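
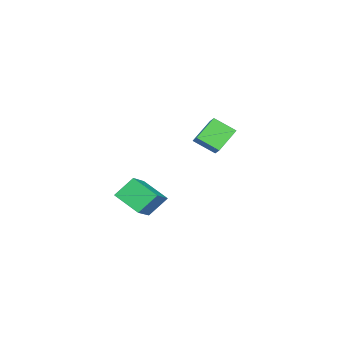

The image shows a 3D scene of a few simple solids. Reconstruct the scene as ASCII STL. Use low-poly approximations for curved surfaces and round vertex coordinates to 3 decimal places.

solid 
facet normal -0.777 0.193 0.599
outer loop
vertex -4.831 0.503 4.61
vertex -4.291 1.049 5.135
vertex -5.271 1.935 3.576
endloop
endfacet
facet normal -0.581 -0.586 -0.565
outer loop
vertex -3.569 1.511 2.265
vertex -4.831 0.503 4.61
vertex -5.271 1.935 3.576
endloop
endfacet
facet normal -0.777 0.194 0.599
outer loop
vertex -5.271 1.935 3.576
vertex -4.291 1.049 5.135
vertex -4.731 2.48 4.101
endloop
endfacet
facet normal -0.242 0.787 -0.568
outer loop
vertex -4.731 2.48 4.101
vertex -3.569 1.511 2.265
vertex -5.271 1.935 3.576
endloop
endfacet
facet normal 0.242 -0.786 0.569
outer loop
vertex -4.831 0.503 4.61
vertex -2.589 0.625 3.824
vertex -4.291 1.049 5.135
endloop
endfacet
facet normal -0.581 -0.587 -0.565
outer loop
vertex -3.129 0.08 3.299
vertex -4.831 0.503 4.61
vertex -3.569 1.511 2.265
endloop
endfacet
facet normal 0.242 -0.787 0.568
outer loop
vertex -3.129 0.08 3.299
vertex -2.589 0.625 3.824
vertex -4.831 0.503 4.61
endloop
endfacet
facet normal 0.581 0.586 0.564
outer loop
vertex -4.291 1.049 5.135
vertex -2.589 0.625 3.824
vertex -4.731 2.48 4.101
endloop
endfacet
facet normal -0.242 0.786 -0.568
outer loop
vertex -3.029 2.057 2.79
vertex -3.569 1.511 2.265
vertex -4.731 2.48 4.101
endloop
endfacet
facet normal 0.581 0.586 0.565
outer loop
vertex -4.731 2.48 4.101
vertex -2.589 0.625 3.824
vertex -3.029 2.057 2.79
endloop
endfacet
facet normal 0.777 -0.193 -0.598
outer loop
vertex -3.029 2.057 2.79
vertex -3.129 0.08 3.299
vertex -3.569 1.511 2.265
endloop
endfacet
facet normal 0.777 -0.193 -0.599
outer loop
vertex -2.589 0.625 3.824
vertex -3.129 0.08 3.299
vertex -3.029 2.057 2.79
endloop
endfacet
facet normal -0.880 -0.119 -0.459
outer loop
vertex 3.284 -1.484 0.118
vertex 2.459 -0.577 1.463
vertex 3.586 0.363 -0.941
endloop
endfacet
facet normal 0.453 -0.498 -0.739
outer loop
vertex 5.461 0.617 0.037
vertex 3.284 -1.484 0.118
vertex 3.586 0.363 -0.941
endloop
endfacet
facet normal -0.880 -0.120 -0.459
outer loop
vertex 3.586 0.363 -0.941
vertex 2.459 -0.577 1.463
vertex 2.761 1.269 0.404
endloop
endfacet
facet normal 0.140 0.859 -0.492
outer loop
vertex 2.761 1.269 0.404
vertex 5.461 0.617 0.037
vertex 3.586 0.363 -0.941
endloop
endfacet
facet normal -0.141 -0.859 0.493
outer loop
vertex 3.284 -1.484 0.118
vertex 4.334 -0.323 2.441
vertex 2.459 -0.577 1.463
endloop
endfacet
facet normal 0.453 -0.498 -0.739
outer loop
vertex 5.159 -1.229 1.096
vertex 3.284 -1.484 0.118
vertex 5.461 0.617 0.037
endloop
endfacet
facet normal -0.140 -0.859 0.493
outer loop
vertex 5.159 -1.229 1.096
vertex 4.334 -0.323 2.441
vertex 3.284 -1.484 0.118
endloop
endfacet
facet normal -0.453 0.498 0.739
outer loop
vertex 2.459 -0.577 1.463
vertex 4.334 -0.323 2.441
vertex 2.761 1.269 0.404
endloop
endfacet
facet normal 0.140 0.859 -0.493
outer loop
vertex 4.636 1.524 1.382
vertex 5.461 0.617 0.037
vertex 2.761 1.269 0.404
endloop
endfacet
facet normal -0.453 0.498 0.739
outer loop
vertex 2.761 1.269 0.404
vertex 4.334 -0.323 2.441
vertex 4.636 1.524 1.382
endloop
endfacet
facet normal 0.880 0.119 0.459
outer loop
vertex 4.636 1.524 1.382
vertex 5.159 -1.229 1.096
vertex 5.461 0.617 0.037
endloop
endfacet
facet normal 0.880 0.119 0.459
outer loop
vertex 4.334 -0.323 2.441
vertex 5.159 -1.229 1.096
vertex 4.636 1.524 1.382
endloop
endfacet

endsolid


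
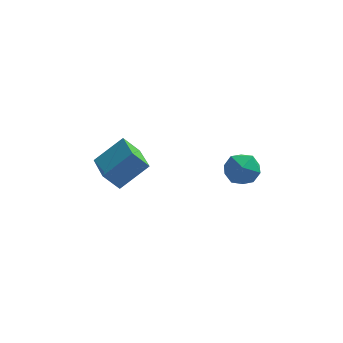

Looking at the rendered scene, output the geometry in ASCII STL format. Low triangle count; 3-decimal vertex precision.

solid 
facet normal -0.717 -0.329 -0.614
outer loop
vertex -4.582 -3.58 -1.561
vertex -5.144 -1.713 -1.905
vertex -3.793 -3.518 -2.515
endloop
endfacet
facet normal 0.284 -0.943 0.173
outer loop
vertex -2.416 -2.887 -1.335
vertex -4.582 -3.58 -1.561
vertex -3.793 -3.518 -2.515
endloop
endfacet
facet normal -0.717 -0.329 -0.615
outer loop
vertex -3.793 -3.518 -2.515
vertex -5.144 -1.713 -1.905
vertex -4.354 -1.651 -2.859
endloop
endfacet
facet normal 0.637 0.050 -0.770
outer loop
vertex -4.354 -1.651 -2.859
vertex -2.416 -2.887 -1.335
vertex -3.793 -3.518 -2.515
endloop
endfacet
facet normal -0.637 -0.050 0.770
outer loop
vertex -4.582 -3.58 -1.561
vertex -3.767 -1.082 -0.725
vertex -5.144 -1.713 -1.905
endloop
endfacet
facet normal 0.284 -0.943 0.174
outer loop
vertex -3.206 -2.949 -0.381
vertex -4.582 -3.58 -1.561
vertex -2.416 -2.887 -1.335
endloop
endfacet
facet normal -0.637 -0.050 0.769
outer loop
vertex -3.206 -2.949 -0.381
vertex -3.767 -1.082 -0.725
vertex -4.582 -3.58 -1.561
endloop
endfacet
facet normal -0.284 0.943 -0.173
outer loop
vertex -5.144 -1.713 -1.905
vertex -3.767 -1.082 -0.725
vertex -4.354 -1.651 -2.859
endloop
endfacet
facet normal 0.637 0.050 -0.769
outer loop
vertex -2.978 -1.02 -1.679
vertex -2.416 -2.887 -1.335
vertex -4.354 -1.651 -2.859
endloop
endfacet
facet normal -0.284 0.943 -0.173
outer loop
vertex -4.354 -1.651 -2.859
vertex -3.767 -1.082 -0.725
vertex -2.978 -1.02 -1.679
endloop
endfacet
facet normal 0.717 0.329 0.615
outer loop
vertex -2.978 -1.02 -1.679
vertex -3.206 -2.949 -0.381
vertex -2.416 -2.887 -1.335
endloop
endfacet
facet normal 0.717 0.329 0.614
outer loop
vertex -3.767 -1.082 -0.725
vertex -3.206 -2.949 -0.381
vertex -2.978 -1.02 -1.679
endloop
endfacet
facet normal -0.944 0.033 0.327
outer loop
vertex 1.088 -2.693 -1.337
vertex 1.127 -3.7 -1.122
vertex 1.399 -3.01 -0.407
endloop
endfacet
facet normal -0.617 0.658 0.431
outer loop
vertex 1.088 -2.693 -1.337
vertex 1.399 -3.01 -0.407
vertex 1.892 -2.238 -0.88
endloop
endfacet
facet normal -0.392 0.897 -0.203
outer loop
vertex 1.088 -2.693 -1.337
vertex 1.892 -2.238 -0.88
vertex 1.924 -2.452 -1.888
endloop
endfacet
facet normal -0.581 0.418 -0.698
outer loop
vertex 1.088 -2.693 -1.337
vertex 1.924 -2.452 -1.888
vertex 1.452 -3.356 -2.037
endloop
endfacet
facet normal -0.922 -0.115 -0.371
outer loop
vertex 1.088 -2.693 -1.337
vertex 1.452 -3.356 -2.037
vertex 1.127 -3.7 -1.122
endloop
endfacet
facet normal -0.044 0.542 0.839
outer loop
vertex 1.892 -2.238 -0.88
vertex 1.399 -3.01 -0.407
vertex 2.428 -2.964 -0.383
endloop
endfacet
facet normal -0.573 -0.470 0.671
outer loop
vertex 1.399 -3.01 -0.407
vertex 1.127 -3.7 -1.122
vertex 1.956 -3.868 -0.532
endloop
endfacet
facet normal -0.537 -0.709 -0.457
outer loop
vertex 1.127 -3.7 -1.122
vertex 1.452 -3.356 -2.037
vertex 1.988 -4.082 -1.54
endloop
endfacet
facet normal 0.016 0.154 -0.988
outer loop
vertex 1.452 -3.356 -2.037
vertex 1.924 -2.452 -1.888
vertex 2.481 -3.31 -2.013
endloop
endfacet
facet normal 0.321 0.928 -0.187
outer loop
vertex 1.924 -2.452 -1.888
vertex 1.892 -2.238 -0.88
vertex 2.753 -2.62 -1.298
endloop
endfacet
facet normal 0.581 -0.418 0.698
outer loop
vertex 2.792 -3.627 -1.083
vertex 2.428 -2.964 -0.383
vertex 1.956 -3.868 -0.532
endloop
endfacet
facet normal 0.392 -0.897 0.203
outer loop
vertex 2.792 -3.627 -1.083
vertex 1.956 -3.868 -0.532
vertex 1.988 -4.082 -1.54
endloop
endfacet
facet normal 0.617 -0.658 -0.431
outer loop
vertex 2.792 -3.627 -1.083
vertex 1.988 -4.082 -1.54
vertex 2.481 -3.31 -2.013
endloop
endfacet
facet normal 0.944 -0.033 -0.327
outer loop
vertex 2.792 -3.627 -1.083
vertex 2.481 -3.31 -2.013
vertex 2.753 -2.62 -1.298
endloop
endfacet
facet normal 0.922 0.115 0.371
outer loop
vertex 2.792 -3.627 -1.083
vertex 2.753 -2.62 -1.298
vertex 2.428 -2.964 -0.383
endloop
endfacet
facet normal -0.016 -0.154 0.988
outer loop
vertex 1.956 -3.868 -0.532
vertex 2.428 -2.964 -0.383
vertex 1.399 -3.01 -0.407
endloop
endfacet
facet normal -0.321 -0.928 0.187
outer loop
vertex 1.988 -4.082 -1.54
vertex 1.956 -3.868 -0.532
vertex 1.127 -3.7 -1.122
endloop
endfacet
facet normal 0.044 -0.542 -0.839
outer loop
vertex 2.481 -3.31 -2.013
vertex 1.988 -4.082 -1.54
vertex 1.452 -3.356 -2.037
endloop
endfacet
facet normal 0.573 0.470 -0.671
outer loop
vertex 2.753 -2.62 -1.298
vertex 2.481 -3.31 -2.013
vertex 1.924 -2.452 -1.888
endloop
endfacet
facet normal 0.537 0.709 0.457
outer loop
vertex 2.428 -2.964 -0.383
vertex 2.753 -2.62 -1.298
vertex 1.892 -2.238 -0.88
endloop
endfacet

endsolid


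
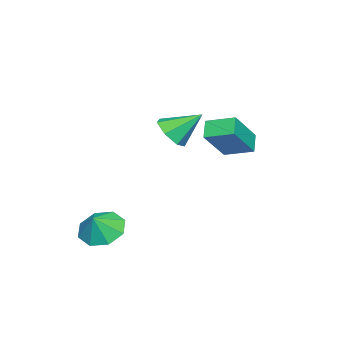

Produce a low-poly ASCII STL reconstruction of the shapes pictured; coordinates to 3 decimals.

solid 
facet normal 0.234 -0.739 -0.632
outer loop
vertex -2.625 -1.823 0.567
vertex -3.053 -1.34 -0.156
vertex -2.13 -1.297 0.136
endloop
endfacet
facet normal 0.589 0.103 0.802
outer loop
vertex -2.625 -1.823 0.567
vertex -2.13 -1.297 0.136
vertex -3.467 -0.04 0.956
endloop
endfacet
facet normal 0.235 -0.738 -0.633
outer loop
vertex -2.13 -1.297 0.136
vertex -3.053 -1.34 -0.156
vertex -2.33 -0.802 -0.515
endloop
endfacet
facet normal 0.740 0.625 0.248
outer loop
vertex -2.13 -1.297 0.136
vertex -2.33 -0.802 -0.515
vertex -3.467 -0.04 0.956
endloop
endfacet
facet normal 0.235 -0.738 -0.632
outer loop
vertex -2.33 -0.802 -0.515
vertex -3.053 -1.34 -0.156
vertex -3.075 -0.713 -0.896
endloop
endfacet
facet normal 0.255 0.925 -0.282
outer loop
vertex -2.33 -0.802 -0.515
vertex -3.075 -0.713 -0.896
vertex -3.467 -0.04 0.956
endloop
endfacet
facet normal 0.235 -0.738 -0.632
outer loop
vertex -3.075 -0.713 -0.896
vertex -3.053 -1.34 -0.156
vertex -3.804 -1.095 -0.721
endloop
endfacet
facet normal -0.499 0.775 -0.387
outer loop
vertex -3.075 -0.713 -0.896
vertex -3.804 -1.095 -0.721
vertex -3.467 -0.04 0.956
endloop
endfacet
facet normal 0.235 -0.738 -0.632
outer loop
vertex -3.804 -1.095 -0.721
vertex -3.053 -1.34 -0.156
vertex -3.968 -1.662 -0.12
endloop
endfacet
facet normal -0.957 0.288 0.011
outer loop
vertex -3.804 -1.095 -0.721
vertex -3.968 -1.662 -0.12
vertex -3.467 -0.04 0.956
endloop
endfacet
facet normal 0.235 -0.738 -0.633
outer loop
vertex -3.968 -1.662 -0.12
vertex -3.053 -1.34 -0.156
vertex -3.443 -1.986 0.453
endloop
endfacet
facet normal -0.772 -0.168 0.613
outer loop
vertex -3.968 -1.662 -0.12
vertex -3.443 -1.986 0.453
vertex -3.467 -0.04 0.956
endloop
endfacet
facet normal 0.235 -0.738 -0.632
outer loop
vertex -3.443 -1.986 0.453
vertex -3.053 -1.34 -0.156
vertex -2.625 -1.823 0.567
endloop
endfacet
facet normal -0.085 -0.250 0.964
outer loop
vertex -3.443 -1.986 0.453
vertex -2.625 -1.823 0.567
vertex -3.467 -0.04 0.956
endloop
endfacet
facet normal -0.587 0.109 -0.802
outer loop
vertex 2.836 -2.825 -4.583
vertex 1.992 -2.628 -3.939
vertex 2.75 -2.021 -4.411
endloop
endfacet
facet normal 0.990 0.081 0.117
outer loop
vertex 2.836 -2.825 -4.583
vertex 2.75 -2.021 -4.411
vertex 2.648 -2.752 -3.041
endloop
endfacet
facet normal -0.587 0.109 -0.802
outer loop
vertex 2.75 -2.021 -4.411
vertex 1.992 -2.628 -3.939
vertex 2.22 -1.573 -3.962
endloop
endfacet
facet normal 0.760 0.549 0.349
outer loop
vertex 2.75 -2.021 -4.411
vertex 2.22 -1.573 -3.962
vertex 2.648 -2.752 -3.041
endloop
endfacet
facet normal -0.586 0.109 -0.803
outer loop
vertex 2.22 -1.573 -3.962
vertex 1.992 -2.628 -3.939
vertex 1.556 -1.743 -3.5
endloop
endfacet
facet normal 0.313 0.653 0.690
outer loop
vertex 2.22 -1.573 -3.962
vertex 1.556 -1.743 -3.5
vertex 2.648 -2.752 -3.041
endloop
endfacet
facet normal -0.586 0.109 -0.803
outer loop
vertex 1.556 -1.743 -3.5
vertex 1.992 -2.628 -3.939
vertex 1.147 -2.432 -3.295
endloop
endfacet
facet normal -0.088 0.332 0.939
outer loop
vertex 1.556 -1.743 -3.5
vertex 1.147 -2.432 -3.295
vertex 2.648 -2.752 -3.041
endloop
endfacet
facet normal -0.586 0.110 -0.803
outer loop
vertex 1.147 -2.432 -3.295
vertex 1.992 -2.628 -3.939
vertex 1.233 -3.235 -3.468
endloop
endfacet
facet normal -0.209 -0.227 0.951
outer loop
vertex 1.147 -2.432 -3.295
vertex 1.233 -3.235 -3.468
vertex 2.648 -2.752 -3.041
endloop
endfacet
facet normal -0.586 0.110 -0.803
outer loop
vertex 1.233 -3.235 -3.468
vertex 1.992 -2.628 -3.939
vertex 1.763 -3.684 -3.917
endloop
endfacet
facet normal 0.020 -0.695 0.719
outer loop
vertex 1.233 -3.235 -3.468
vertex 1.763 -3.684 -3.917
vertex 2.648 -2.752 -3.041
endloop
endfacet
facet normal -0.587 0.110 -0.802
outer loop
vertex 1.763 -3.684 -3.917
vertex 1.992 -2.628 -3.939
vertex 2.427 -3.514 -4.379
endloop
endfacet
facet normal 0.468 -0.799 0.378
outer loop
vertex 1.763 -3.684 -3.917
vertex 2.427 -3.514 -4.379
vertex 2.648 -2.752 -3.041
endloop
endfacet
facet normal -0.586 0.111 -0.802
outer loop
vertex 2.427 -3.514 -4.379
vertex 1.992 -2.628 -3.939
vertex 2.836 -2.825 -4.583
endloop
endfacet
facet normal 0.869 -0.478 0.129
outer loop
vertex 2.427 -3.514 -4.379
vertex 2.836 -2.825 -4.583
vertex 2.648 -2.752 -3.041
endloop
endfacet
facet normal -0.750 -0.170 0.639
outer loop
vertex 0.156 1.275 2.088
vertex 0.184 2.581 2.468
vertex -1.199 1.732 0.618
endloop
endfacet
facet normal -0.020 -0.960 -0.280
outer loop
vertex -0.464 1.899 -0.008
vertex 0.156 1.275 2.088
vertex -1.199 1.732 0.618
endloop
endfacet
facet normal -0.750 -0.170 0.639
outer loop
vertex -1.199 1.732 0.618
vertex 0.184 2.581 2.468
vertex -1.171 3.038 0.999
endloop
endfacet
facet normal -0.661 0.223 -0.716
outer loop
vertex -1.171 3.038 0.999
vertex -0.464 1.899 -0.008
vertex -1.199 1.732 0.618
endloop
endfacet
facet normal 0.661 -0.223 0.717
outer loop
vertex 0.156 1.275 2.088
vertex 0.919 2.748 1.842
vertex 0.184 2.581 2.468
endloop
endfacet
facet normal -0.021 -0.960 -0.280
outer loop
vertex 0.891 1.442 1.461
vertex 0.156 1.275 2.088
vertex -0.464 1.899 -0.008
endloop
endfacet
facet normal 0.661 -0.223 0.716
outer loop
vertex 0.891 1.442 1.461
vertex 0.919 2.748 1.842
vertex 0.156 1.275 2.088
endloop
endfacet
facet normal 0.020 0.960 0.280
outer loop
vertex 0.184 2.581 2.468
vertex 0.919 2.748 1.842
vertex -1.171 3.038 0.999
endloop
endfacet
facet normal -0.661 0.223 -0.716
outer loop
vertex -0.436 3.205 0.372
vertex -0.464 1.899 -0.008
vertex -1.171 3.038 0.999
endloop
endfacet
facet normal 0.020 0.960 0.280
outer loop
vertex -1.171 3.038 0.999
vertex 0.919 2.748 1.842
vertex -0.436 3.205 0.372
endloop
endfacet
facet normal 0.750 0.170 -0.639
outer loop
vertex -0.436 3.205 0.372
vertex 0.891 1.442 1.461
vertex -0.464 1.899 -0.008
endloop
endfacet
facet normal 0.750 0.170 -0.639
outer loop
vertex 0.919 2.748 1.842
vertex 0.891 1.442 1.461
vertex -0.436 3.205 0.372
endloop
endfacet

endsolid


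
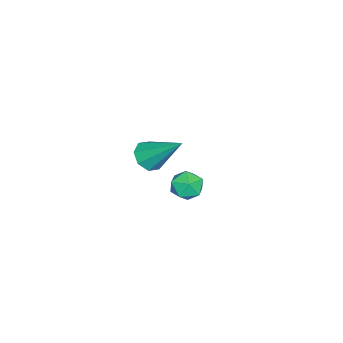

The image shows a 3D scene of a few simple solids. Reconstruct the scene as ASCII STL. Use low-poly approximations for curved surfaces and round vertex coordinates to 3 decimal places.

solid 
facet normal -0.652 0.306 0.694
outer loop
vertex -0.198 -2.442 -2.57
vertex -0.733 -3.029 -2.814
vertex -0.177 -3.194 -2.219
endloop
endfacet
facet normal 0.020 0.423 0.906
outer loop
vertex -0.198 -2.442 -2.57
vertex -0.177 -3.194 -2.219
vertex 0.531 -2.808 -2.415
endloop
endfacet
facet normal 0.333 0.843 0.423
outer loop
vertex -0.198 -2.442 -2.57
vertex 0.531 -2.808 -2.415
vertex 0.414 -2.403 -3.13
endloop
endfacet
facet normal -0.144 0.986 -0.088
outer loop
vertex -0.198 -2.442 -2.57
vertex 0.414 -2.403 -3.13
vertex -0.367 -2.539 -3.377
endloop
endfacet
facet normal -0.753 0.653 0.079
outer loop
vertex -0.198 -2.442 -2.57
vertex -0.367 -2.539 -3.377
vertex -0.733 -3.029 -2.814
endloop
endfacet
facet normal 0.363 -0.203 0.910
outer loop
vertex 0.531 -2.808 -2.415
vertex -0.177 -3.194 -2.219
vertex 0.447 -3.621 -2.563
endloop
endfacet
facet normal -0.724 -0.393 0.567
outer loop
vertex -0.177 -3.194 -2.219
vertex -0.733 -3.029 -2.814
vertex -0.334 -3.757 -2.81
endloop
endfacet
facet normal -0.887 0.170 -0.429
outer loop
vertex -0.733 -3.029 -2.814
vertex -0.367 -2.539 -3.377
vertex -0.451 -3.352 -3.525
endloop
endfacet
facet normal 0.098 0.707 -0.700
outer loop
vertex -0.367 -2.539 -3.377
vertex 0.414 -2.403 -3.13
vertex 0.257 -2.966 -3.721
endloop
endfacet
facet normal 0.869 0.477 0.128
outer loop
vertex 0.414 -2.403 -3.13
vertex 0.531 -2.808 -2.415
vertex 0.813 -3.131 -3.126
endloop
endfacet
facet normal 0.144 -0.986 0.088
outer loop
vertex 0.278 -3.718 -3.37
vertex 0.447 -3.621 -2.563
vertex -0.334 -3.757 -2.81
endloop
endfacet
facet normal -0.333 -0.843 -0.423
outer loop
vertex 0.278 -3.718 -3.37
vertex -0.334 -3.757 -2.81
vertex -0.451 -3.352 -3.525
endloop
endfacet
facet normal -0.020 -0.423 -0.906
outer loop
vertex 0.278 -3.718 -3.37
vertex -0.451 -3.352 -3.525
vertex 0.257 -2.966 -3.721
endloop
endfacet
facet normal 0.652 -0.306 -0.694
outer loop
vertex 0.278 -3.718 -3.37
vertex 0.257 -2.966 -3.721
vertex 0.813 -3.131 -3.126
endloop
endfacet
facet normal 0.753 -0.653 -0.079
outer loop
vertex 0.278 -3.718 -3.37
vertex 0.813 -3.131 -3.126
vertex 0.447 -3.621 -2.563
endloop
endfacet
facet normal -0.098 -0.707 0.700
outer loop
vertex -0.334 -3.757 -2.81
vertex 0.447 -3.621 -2.563
vertex -0.177 -3.194 -2.219
endloop
endfacet
facet normal -0.869 -0.477 -0.128
outer loop
vertex -0.451 -3.352 -3.525
vertex -0.334 -3.757 -2.81
vertex -0.733 -3.029 -2.814
endloop
endfacet
facet normal -0.363 0.203 -0.910
outer loop
vertex 0.257 -2.966 -3.721
vertex -0.451 -3.352 -3.525
vertex -0.367 -2.539 -3.377
endloop
endfacet
facet normal 0.724 0.393 -0.567
outer loop
vertex 0.813 -3.131 -3.126
vertex 0.257 -2.966 -3.721
vertex 0.414 -2.403 -3.13
endloop
endfacet
facet normal 0.887 -0.170 0.429
outer loop
vertex 0.447 -3.621 -2.563
vertex 0.813 -3.131 -3.126
vertex 0.531 -2.808 -2.415
endloop
endfacet
facet normal -0.153 -0.714 -0.683
outer loop
vertex 4.259 -3.245 1.288
vertex 3.63 -3.45 1.643
vertex 3.797 -2.963 1.097
endloop
endfacet
facet normal 0.592 0.698 -0.403
outer loop
vertex 4.259 -3.245 1.288
vertex 3.797 -2.963 1.097
vertex 3.95 -1.95 3.077
endloop
endfacet
facet normal -0.151 -0.714 -0.683
outer loop
vertex 3.797 -2.963 1.097
vertex 3.63 -3.45 1.643
vertex 3.237 -2.967 1.225
endloop
endfacet
facet normal -0.108 0.888 -0.446
outer loop
vertex 3.797 -2.963 1.097
vertex 3.237 -2.967 1.225
vertex 3.95 -1.95 3.077
endloop
endfacet
facet normal -0.152 -0.715 -0.683
outer loop
vertex 3.237 -2.967 1.225
vertex 3.63 -3.45 1.643
vertex 2.908 -3.253 1.598
endloop
endfacet
facet normal -0.717 0.690 -0.103
outer loop
vertex 3.237 -2.967 1.225
vertex 2.908 -3.253 1.598
vertex 3.95 -1.95 3.077
endloop
endfacet
facet normal -0.152 -0.714 -0.683
outer loop
vertex 2.908 -3.253 1.598
vertex 3.63 -3.45 1.643
vertex 3.002 -3.655 1.997
endloop
endfacet
facet normal -0.878 0.218 0.426
outer loop
vertex 2.908 -3.253 1.598
vertex 3.002 -3.655 1.997
vertex 3.95 -1.95 3.077
endloop
endfacet
facet normal -0.152 -0.714 -0.683
outer loop
vertex 3.002 -3.655 1.997
vertex 3.63 -3.45 1.643
vertex 3.463 -3.937 2.189
endloop
endfacet
facet normal -0.498 -0.249 0.831
outer loop
vertex 3.002 -3.655 1.997
vertex 3.463 -3.937 2.189
vertex 3.95 -1.95 3.077
endloop
endfacet
facet normal -0.152 -0.714 -0.683
outer loop
vertex 3.463 -3.937 2.189
vertex 3.63 -3.45 1.643
vertex 4.023 -3.933 2.06
endloop
endfacet
facet normal 0.204 -0.441 0.874
outer loop
vertex 3.463 -3.937 2.189
vertex 4.023 -3.933 2.06
vertex 3.95 -1.95 3.077
endloop
endfacet
facet normal -0.152 -0.714 -0.683
outer loop
vertex 4.023 -3.933 2.06
vertex 3.63 -3.45 1.643
vertex 4.352 -3.647 1.688
endloop
endfacet
facet normal 0.812 -0.243 0.531
outer loop
vertex 4.023 -3.933 2.06
vertex 4.352 -3.647 1.688
vertex 3.95 -1.95 3.077
endloop
endfacet
facet normal -0.152 -0.715 -0.683
outer loop
vertex 4.352 -3.647 1.688
vertex 3.63 -3.45 1.643
vertex 4.259 -3.245 1.288
endloop
endfacet
facet normal 0.974 0.228 0.003
outer loop
vertex 4.352 -3.647 1.688
vertex 4.259 -3.245 1.288
vertex 3.95 -1.95 3.077
endloop
endfacet

endsolid


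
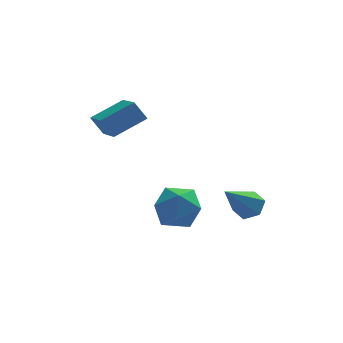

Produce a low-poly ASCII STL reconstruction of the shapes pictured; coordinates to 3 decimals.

solid 
facet normal -0.504 0.268 0.821
outer loop
vertex -0.839 0.707 3.705
vertex -1.115 2.514 2.946
vertex -2.22 0.208 3.019
endloop
endfacet
facet normal 0.140 -0.913 0.383
outer loop
vertex -1.725 -0.054 2.214
vertex -0.839 0.707 3.705
vertex -2.22 0.208 3.019
endloop
endfacet
facet normal -0.505 0.268 0.821
outer loop
vertex -2.22 0.208 3.019
vertex -1.115 2.514 2.946
vertex -2.495 2.016 2.26
endloop
endfacet
facet normal -0.852 -0.307 -0.424
outer loop
vertex -2.495 2.016 2.26
vertex -1.725 -0.054 2.214
vertex -2.22 0.208 3.019
endloop
endfacet
facet normal 0.852 0.308 0.424
outer loop
vertex -0.839 0.707 3.705
vertex -0.62 2.252 2.141
vertex -1.115 2.514 2.946
endloop
endfacet
facet normal 0.139 -0.913 0.384
outer loop
vertex -0.345 0.444 2.9
vertex -0.839 0.707 3.705
vertex -1.725 -0.054 2.214
endloop
endfacet
facet normal 0.853 0.307 0.423
outer loop
vertex -0.345 0.444 2.9
vertex -0.62 2.252 2.141
vertex -0.839 0.707 3.705
endloop
endfacet
facet normal -0.139 0.913 -0.383
outer loop
vertex -1.115 2.514 2.946
vertex -0.62 2.252 2.141
vertex -2.495 2.016 2.26
endloop
endfacet
facet normal -0.852 -0.308 -0.423
outer loop
vertex -2.001 1.753 1.455
vertex -1.725 -0.054 2.214
vertex -2.495 2.016 2.26
endloop
endfacet
facet normal -0.139 0.913 -0.384
outer loop
vertex -2.495 2.016 2.26
vertex -0.62 2.252 2.141
vertex -2.001 1.753 1.455
endloop
endfacet
facet normal 0.505 -0.268 -0.821
outer loop
vertex -2.001 1.753 1.455
vertex -0.345 0.444 2.9
vertex -1.725 -0.054 2.214
endloop
endfacet
facet normal 0.505 -0.268 -0.821
outer loop
vertex -0.62 2.252 2.141
vertex -0.345 0.444 2.9
vertex -2.001 1.753 1.455
endloop
endfacet
facet normal -0.425 0.876 0.226
outer loop
vertex -0.21 -0.704 -1.468
vertex 0.222 -0.765 -0.42
vertex 0.814 -0.264 -1.249
endloop
endfacet
facet normal -0.263 0.844 -0.468
outer loop
vertex -0.21 -0.704 -1.468
vertex 0.814 -0.264 -1.249
vertex 0.641 -0.849 -2.207
endloop
endfacet
facet normal -0.601 0.283 -0.748
outer loop
vertex -0.21 -0.704 -1.468
vertex 0.641 -0.849 -2.207
vertex -0.059 -1.711 -1.97
endloop
endfacet
facet normal -0.973 -0.033 -0.227
outer loop
vertex -0.21 -0.704 -1.468
vertex -0.059 -1.711 -1.97
vertex -0.318 -1.66 -0.865
endloop
endfacet
facet normal -0.864 0.335 0.376
outer loop
vertex -0.21 -0.704 -1.468
vertex -0.318 -1.66 -0.865
vertex 0.222 -0.765 -0.42
endloop
endfacet
facet normal 0.440 0.729 -0.525
outer loop
vertex 0.641 -0.849 -2.207
vertex 0.814 -0.264 -1.249
vertex 1.598 -1.0 -1.615
endloop
endfacet
facet normal 0.177 0.781 0.599
outer loop
vertex 0.814 -0.264 -1.249
vertex 0.222 -0.765 -0.42
vertex 1.339 -0.949 -0.51
endloop
endfacet
facet normal -0.535 -0.095 0.840
outer loop
vertex 0.222 -0.765 -0.42
vertex -0.318 -1.66 -0.865
vertex 0.639 -1.811 -0.273
endloop
endfacet
facet normal -0.711 -0.690 -0.135
outer loop
vertex -0.318 -1.66 -0.865
vertex -0.059 -1.711 -1.97
vertex 0.466 -2.396 -1.231
endloop
endfacet
facet normal -0.109 -0.181 -0.978
outer loop
vertex -0.059 -1.711 -1.97
vertex 0.641 -0.849 -2.207
vertex 1.058 -1.895 -2.06
endloop
endfacet
facet normal 0.973 0.033 0.227
outer loop
vertex 1.49 -1.956 -1.012
vertex 1.598 -1.0 -1.615
vertex 1.339 -0.949 -0.51
endloop
endfacet
facet normal 0.601 -0.283 0.748
outer loop
vertex 1.49 -1.956 -1.012
vertex 1.339 -0.949 -0.51
vertex 0.639 -1.811 -0.273
endloop
endfacet
facet normal 0.263 -0.844 0.468
outer loop
vertex 1.49 -1.956 -1.012
vertex 0.639 -1.811 -0.273
vertex 0.466 -2.396 -1.231
endloop
endfacet
facet normal 0.425 -0.876 -0.226
outer loop
vertex 1.49 -1.956 -1.012
vertex 0.466 -2.396 -1.231
vertex 1.058 -1.895 -2.06
endloop
endfacet
facet normal 0.864 -0.335 -0.376
outer loop
vertex 1.49 -1.956 -1.012
vertex 1.058 -1.895 -2.06
vertex 1.598 -1.0 -1.615
endloop
endfacet
facet normal 0.711 0.690 0.135
outer loop
vertex 1.339 -0.949 -0.51
vertex 1.598 -1.0 -1.615
vertex 0.814 -0.264 -1.249
endloop
endfacet
facet normal 0.109 0.181 0.978
outer loop
vertex 0.639 -1.811 -0.273
vertex 1.339 -0.949 -0.51
vertex 0.222 -0.765 -0.42
endloop
endfacet
facet normal -0.440 -0.729 0.525
outer loop
vertex 0.466 -2.396 -1.231
vertex 0.639 -1.811 -0.273
vertex -0.318 -1.66 -0.865
endloop
endfacet
facet normal -0.177 -0.781 -0.599
outer loop
vertex 1.058 -1.895 -2.06
vertex 0.466 -2.396 -1.231
vertex -0.059 -1.711 -1.97
endloop
endfacet
facet normal 0.535 0.095 -0.840
outer loop
vertex 1.598 -1.0 -1.615
vertex 1.058 -1.895 -2.06
vertex 0.641 -0.849 -2.207
endloop
endfacet
facet normal 0.533 0.483 -0.694
outer loop
vertex 3.785 -3.269 0.046
vertex 3.185 -3.078 -0.282
vertex 3.462 -2.661 0.221
endloop
endfacet
facet normal 0.533 0.040 0.845
outer loop
vertex 3.785 -3.269 0.046
vertex 3.462 -2.661 0.221
vertex 2.075 -4.082 1.162
endloop
endfacet
facet normal 0.534 0.483 -0.694
outer loop
vertex 3.462 -2.661 0.221
vertex 3.185 -3.078 -0.282
vertex 2.863 -2.47 -0.107
endloop
endfacet
facet normal -0.186 0.662 0.726
outer loop
vertex 3.462 -2.661 0.221
vertex 2.863 -2.47 -0.107
vertex 2.075 -4.082 1.162
endloop
endfacet
facet normal 0.534 0.483 -0.694
outer loop
vertex 2.863 -2.47 -0.107
vertex 3.185 -3.078 -0.282
vertex 2.585 -2.887 -0.611
endloop
endfacet
facet normal -0.870 0.486 0.078
outer loop
vertex 2.863 -2.47 -0.107
vertex 2.585 -2.887 -0.611
vertex 2.075 -4.082 1.162
endloop
endfacet
facet normal 0.534 0.482 -0.694
outer loop
vertex 2.585 -2.887 -0.611
vertex 3.185 -3.078 -0.282
vertex 2.908 -3.495 -0.785
endloop
endfacet
facet normal -0.835 -0.314 -0.452
outer loop
vertex 2.585 -2.887 -0.611
vertex 2.908 -3.495 -0.785
vertex 2.075 -4.082 1.162
endloop
endfacet
facet normal 0.533 0.483 -0.694
outer loop
vertex 2.908 -3.495 -0.785
vertex 3.185 -3.078 -0.282
vertex 3.508 -3.686 -0.457
endloop
endfacet
facet normal -0.116 -0.936 -0.332
outer loop
vertex 2.908 -3.495 -0.785
vertex 3.508 -3.686 -0.457
vertex 2.075 -4.082 1.162
endloop
endfacet
facet normal 0.533 0.483 -0.694
outer loop
vertex 3.508 -3.686 -0.457
vertex 3.185 -3.078 -0.282
vertex 3.785 -3.269 0.046
endloop
endfacet
facet normal 0.568 -0.760 0.317
outer loop
vertex 3.508 -3.686 -0.457
vertex 3.785 -3.269 0.046
vertex 2.075 -4.082 1.162
endloop
endfacet

endsolid


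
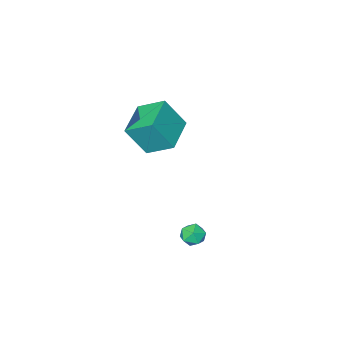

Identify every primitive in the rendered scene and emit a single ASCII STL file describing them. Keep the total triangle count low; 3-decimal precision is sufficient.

solid 
facet normal -0.434 0.318 -0.843
outer loop
vertex -4.617 -1.987 3.133
vertex -2.967 -0.804 2.729
vertex -3.904 -3.273 2.28
endloop
endfacet
facet normal -0.797 -0.571 0.195
outer loop
vertex -3.053 -3.896 3.931
vertex -4.617 -1.987 3.133
vertex -3.904 -3.273 2.28
endloop
endfacet
facet normal -0.434 0.318 -0.843
outer loop
vertex -3.904 -3.273 2.28
vertex -2.967 -0.804 2.729
vertex -2.254 -2.09 1.876
endloop
endfacet
facet normal 0.420 -0.756 -0.502
outer loop
vertex -2.254 -2.09 1.876
vertex -3.053 -3.896 3.931
vertex -3.904 -3.273 2.28
endloop
endfacet
facet normal -0.420 0.756 0.502
outer loop
vertex -4.617 -1.987 3.133
vertex -2.116 -1.427 4.38
vertex -2.967 -0.804 2.729
endloop
endfacet
facet normal -0.797 -0.571 0.195
outer loop
vertex -3.766 -2.61 4.784
vertex -4.617 -1.987 3.133
vertex -3.053 -3.896 3.931
endloop
endfacet
facet normal -0.420 0.756 0.502
outer loop
vertex -3.766 -2.61 4.784
vertex -2.116 -1.427 4.38
vertex -4.617 -1.987 3.133
endloop
endfacet
facet normal 0.797 0.571 -0.195
outer loop
vertex -2.967 -0.804 2.729
vertex -2.116 -1.427 4.38
vertex -2.254 -2.09 1.876
endloop
endfacet
facet normal 0.420 -0.756 -0.502
outer loop
vertex -1.403 -2.713 3.527
vertex -3.053 -3.896 3.931
vertex -2.254 -2.09 1.876
endloop
endfacet
facet normal 0.797 0.571 -0.195
outer loop
vertex -2.254 -2.09 1.876
vertex -2.116 -1.427 4.38
vertex -1.403 -2.713 3.527
endloop
endfacet
facet normal 0.434 -0.318 0.843
outer loop
vertex -1.403 -2.713 3.527
vertex -3.766 -2.61 4.784
vertex -3.053 -3.896 3.931
endloop
endfacet
facet normal 0.434 -0.318 0.843
outer loop
vertex -2.116 -1.427 4.38
vertex -3.766 -2.61 4.784
vertex -1.403 -2.713 3.527
endloop
endfacet
facet normal -0.902 0.421 -0.096
outer loop
vertex -1.224 3.821 -0.347
vertex -1.486 3.367 0.125
vertex -1.221 3.984 0.339
endloop
endfacet
facet normal -0.385 0.898 -0.212
outer loop
vertex -1.224 3.821 -0.347
vertex -1.221 3.984 0.339
vertex -0.66 4.13 -0.061
endloop
endfacet
facet normal 0.019 0.661 -0.750
outer loop
vertex -1.224 3.821 -0.347
vertex -0.66 4.13 -0.061
vertex -0.577 3.604 -0.522
endloop
endfacet
facet normal -0.250 0.035 -0.968
outer loop
vertex -1.224 3.821 -0.347
vertex -0.577 3.604 -0.522
vertex -1.088 3.132 -0.407
endloop
endfacet
facet normal -0.819 -0.113 -0.563
outer loop
vertex -1.224 3.821 -0.347
vertex -1.088 3.132 -0.407
vertex -1.486 3.367 0.125
endloop
endfacet
facet normal 0.024 0.928 0.372
outer loop
vertex -0.66 4.13 -0.061
vertex -1.221 3.984 0.339
vertex -0.572 3.868 0.587
endloop
endfacet
facet normal -0.814 0.155 0.560
outer loop
vertex -1.221 3.984 0.339
vertex -1.486 3.367 0.125
vertex -1.083 3.396 0.702
endloop
endfacet
facet normal -0.678 -0.709 -0.194
outer loop
vertex -1.486 3.367 0.125
vertex -1.088 3.132 -0.407
vertex -1.0 2.87 0.241
endloop
endfacet
facet normal 0.241 -0.468 -0.850
outer loop
vertex -1.088 3.132 -0.407
vertex -0.577 3.604 -0.522
vertex -0.439 3.016 -0.159
endloop
endfacet
facet normal 0.675 0.544 -0.499
outer loop
vertex -0.577 3.604 -0.522
vertex -0.66 4.13 -0.061
vertex -0.174 3.633 0.055
endloop
endfacet
facet normal 0.250 -0.035 0.968
outer loop
vertex -0.436 3.179 0.527
vertex -0.572 3.868 0.587
vertex -1.083 3.396 0.702
endloop
endfacet
facet normal -0.019 -0.661 0.750
outer loop
vertex -0.436 3.179 0.527
vertex -1.083 3.396 0.702
vertex -1.0 2.87 0.241
endloop
endfacet
facet normal 0.385 -0.898 0.212
outer loop
vertex -0.436 3.179 0.527
vertex -1.0 2.87 0.241
vertex -0.439 3.016 -0.159
endloop
endfacet
facet normal 0.902 -0.421 0.096
outer loop
vertex -0.436 3.179 0.527
vertex -0.439 3.016 -0.159
vertex -0.174 3.633 0.055
endloop
endfacet
facet normal 0.819 0.113 0.563
outer loop
vertex -0.436 3.179 0.527
vertex -0.174 3.633 0.055
vertex -0.572 3.868 0.587
endloop
endfacet
facet normal -0.241 0.468 0.850
outer loop
vertex -1.083 3.396 0.702
vertex -0.572 3.868 0.587
vertex -1.221 3.984 0.339
endloop
endfacet
facet normal -0.675 -0.544 0.499
outer loop
vertex -1.0 2.87 0.241
vertex -1.083 3.396 0.702
vertex -1.486 3.367 0.125
endloop
endfacet
facet normal -0.024 -0.928 -0.372
outer loop
vertex -0.439 3.016 -0.159
vertex -1.0 2.87 0.241
vertex -1.088 3.132 -0.407
endloop
endfacet
facet normal 0.814 -0.155 -0.560
outer loop
vertex -0.174 3.633 0.055
vertex -0.439 3.016 -0.159
vertex -0.577 3.604 -0.522
endloop
endfacet
facet normal 0.678 0.709 0.194
outer loop
vertex -0.572 3.868 0.587
vertex -0.174 3.633 0.055
vertex -0.66 4.13 -0.061
endloop
endfacet

endsolid


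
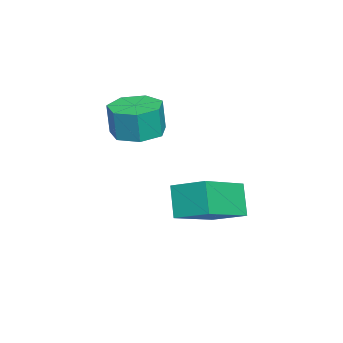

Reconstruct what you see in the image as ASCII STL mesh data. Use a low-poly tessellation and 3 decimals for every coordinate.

solid 
facet normal -0.799 0.444 -0.406
outer loop
vertex 0.838 1.744 -2.677
vertex 1.192 2.797 -2.222
vertex 1.446 1.957 -3.641
endloop
endfacet
facet normal -0.294 -0.877 -0.379
outer loop
vertex 2.948 1.123 -2.878
vertex 0.838 1.744 -2.677
vertex 1.446 1.957 -3.641
endloop
endfacet
facet normal -0.799 0.444 -0.406
outer loop
vertex 1.446 1.957 -3.641
vertex 1.192 2.797 -2.222
vertex 1.8 3.01 -3.186
endloop
endfacet
facet normal 0.524 0.183 -0.832
outer loop
vertex 1.8 3.01 -3.186
vertex 2.948 1.123 -2.878
vertex 1.446 1.957 -3.641
endloop
endfacet
facet normal -0.524 -0.183 0.832
outer loop
vertex 0.838 1.744 -2.677
vertex 2.694 1.963 -1.459
vertex 1.192 2.797 -2.222
endloop
endfacet
facet normal -0.294 -0.877 -0.379
outer loop
vertex 2.34 0.91 -1.914
vertex 0.838 1.744 -2.677
vertex 2.948 1.123 -2.878
endloop
endfacet
facet normal -0.524 -0.183 0.832
outer loop
vertex 2.34 0.91 -1.914
vertex 2.694 1.963 -1.459
vertex 0.838 1.744 -2.677
endloop
endfacet
facet normal 0.294 0.877 0.379
outer loop
vertex 1.192 2.797 -2.222
vertex 2.694 1.963 -1.459
vertex 1.8 3.01 -3.186
endloop
endfacet
facet normal 0.524 0.183 -0.832
outer loop
vertex 3.302 2.176 -2.423
vertex 2.948 1.123 -2.878
vertex 1.8 3.01 -3.186
endloop
endfacet
facet normal 0.294 0.877 0.379
outer loop
vertex 1.8 3.01 -3.186
vertex 2.694 1.963 -1.459
vertex 3.302 2.176 -2.423
endloop
endfacet
facet normal 0.799 -0.444 0.406
outer loop
vertex 3.302 2.176 -2.423
vertex 2.34 0.91 -1.914
vertex 2.948 1.123 -2.878
endloop
endfacet
facet normal 0.799 -0.444 0.406
outer loop
vertex 2.694 1.963 -1.459
vertex 2.34 0.91 -1.914
vertex 3.302 2.176 -2.423
endloop
endfacet
facet normal -0.063 0.066 -0.996
outer loop
vertex 2.685 0.129 -0.102
vertex 1.907 -0.095 -0.068
vertex 2.219 0.652 -0.038
endloop
endfacet
facet normal 0.746 0.665 -0.003
outer loop
vertex 2.685 0.129 -0.102
vertex 2.219 0.652 -0.038
vertex 2.751 0.059 0.954
endloop
endfacet
facet normal 0.747 0.665 -0.003
outer loop
vertex 2.751 0.059 0.954
vertex 2.219 0.652 -0.038
vertex 2.286 0.582 1.018
endloop
endfacet
facet normal 0.063 -0.066 0.996
outer loop
vertex 2.751 0.059 0.954
vertex 2.286 0.582 1.018
vertex 1.973 -0.165 0.988
endloop
endfacet
facet normal -0.063 0.066 -0.996
outer loop
vertex 2.219 0.652 -0.038
vertex 1.907 -0.095 -0.068
vertex 1.519 0.613 0.004
endloop
endfacet
facet normal -0.051 0.996 0.069
outer loop
vertex 2.219 0.652 -0.038
vertex 1.519 0.613 0.004
vertex 2.286 0.582 1.018
endloop
endfacet
facet normal -0.053 0.996 0.070
outer loop
vertex 2.286 0.582 1.018
vertex 1.519 0.613 0.004
vertex 1.585 0.542 1.059
endloop
endfacet
facet normal 0.062 -0.066 0.996
outer loop
vertex 2.286 0.582 1.018
vertex 1.585 0.542 1.059
vertex 1.973 -0.165 0.988
endloop
endfacet
facet normal -0.062 0.067 -0.996
outer loop
vertex 1.519 0.613 0.004
vertex 1.907 -0.095 -0.068
vertex 1.11 0.041 -0.009
endloop
endfacet
facet normal -0.811 0.578 0.090
outer loop
vertex 1.519 0.613 0.004
vertex 1.11 0.041 -0.009
vertex 1.585 0.542 1.059
endloop
endfacet
facet normal -0.812 0.577 0.090
outer loop
vertex 1.585 0.542 1.059
vertex 1.11 0.041 -0.009
vertex 1.177 -0.03 1.047
endloop
endfacet
facet normal 0.063 -0.066 0.996
outer loop
vertex 1.585 0.542 1.059
vertex 1.177 -0.03 1.047
vertex 1.973 -0.165 0.988
endloop
endfacet
facet normal -0.062 0.066 -0.996
outer loop
vertex 1.11 0.041 -0.009
vertex 1.907 -0.095 -0.068
vertex 1.302 -0.633 -0.066
endloop
endfacet
facet normal -0.960 -0.277 0.042
outer loop
vertex 1.11 0.041 -0.009
vertex 1.302 -0.633 -0.066
vertex 1.177 -0.03 1.047
endloop
endfacet
facet normal -0.960 -0.276 0.041
outer loop
vertex 1.177 -0.03 1.047
vertex 1.302 -0.633 -0.066
vertex 1.368 -0.704 0.99
endloop
endfacet
facet normal 0.063 -0.066 0.996
outer loop
vertex 1.177 -0.03 1.047
vertex 1.368 -0.704 0.99
vertex 1.973 -0.165 0.988
endloop
endfacet
facet normal -0.062 0.066 -0.996
outer loop
vertex 1.302 -0.633 -0.066
vertex 1.907 -0.095 -0.068
vertex 1.949 -0.902 -0.124
endloop
endfacet
facet normal -0.387 -0.922 -0.038
outer loop
vertex 1.302 -0.633 -0.066
vertex 1.949 -0.902 -0.124
vertex 1.368 -0.704 0.99
endloop
endfacet
facet normal -0.385 -0.922 -0.037
outer loop
vertex 1.368 -0.704 0.99
vertex 1.949 -0.902 -0.124
vertex 2.015 -0.972 0.932
endloop
endfacet
facet normal 0.062 -0.066 0.996
outer loop
vertex 1.368 -0.704 0.99
vertex 2.015 -0.972 0.932
vertex 1.973 -0.165 0.988
endloop
endfacet
facet normal -0.062 0.066 -0.996
outer loop
vertex 1.949 -0.902 -0.124
vertex 1.907 -0.095 -0.068
vertex 2.564 -0.563 -0.14
endloop
endfacet
facet normal 0.479 -0.873 -0.088
outer loop
vertex 1.949 -0.902 -0.124
vertex 2.564 -0.563 -0.14
vertex 2.015 -0.972 0.932
endloop
endfacet
facet normal 0.479 -0.873 -0.088
outer loop
vertex 2.015 -0.972 0.932
vertex 2.564 -0.563 -0.14
vertex 2.63 -0.633 0.915
endloop
endfacet
facet normal 0.064 -0.066 0.996
outer loop
vertex 2.015 -0.972 0.932
vertex 2.63 -0.633 0.915
vertex 1.973 -0.165 0.988
endloop
endfacet
facet normal -0.062 0.066 -0.996
outer loop
vertex 2.564 -0.563 -0.14
vertex 1.907 -0.095 -0.068
vertex 2.685 0.129 -0.102
endloop
endfacet
facet normal 0.983 -0.168 -0.073
outer loop
vertex 2.564 -0.563 -0.14
vertex 2.685 0.129 -0.102
vertex 2.63 -0.633 0.915
endloop
endfacet
facet normal 0.983 -0.168 -0.073
outer loop
vertex 2.63 -0.633 0.915
vertex 2.685 0.129 -0.102
vertex 2.751 0.059 0.954
endloop
endfacet
facet normal 0.063 -0.067 0.996
outer loop
vertex 2.63 -0.633 0.915
vertex 2.751 0.059 0.954
vertex 1.973 -0.165 0.988
endloop
endfacet

endsolid


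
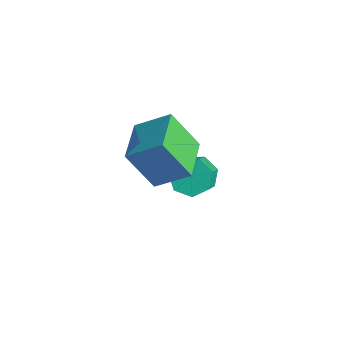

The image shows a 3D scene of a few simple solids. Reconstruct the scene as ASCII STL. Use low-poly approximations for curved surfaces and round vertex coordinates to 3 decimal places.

solid 
facet normal -0.347 -0.421 0.838
outer loop
vertex 1.161 -2.387 4.285
vertex -0.365 -1.189 4.254
vertex 0.318 -3.484 3.385
endloop
endfacet
facet normal 0.787 -0.617 0.016
outer loop
vertex 1.005 -2.651 1.726
vertex 1.161 -2.387 4.285
vertex 0.318 -3.484 3.385
endloop
endfacet
facet normal -0.347 -0.421 0.838
outer loop
vertex 0.318 -3.484 3.385
vertex -0.365 -1.189 4.254
vertex -1.208 -2.286 3.355
endloop
endfacet
facet normal -0.511 -0.665 -0.545
outer loop
vertex -1.208 -2.286 3.355
vertex 1.005 -2.651 1.726
vertex 0.318 -3.484 3.385
endloop
endfacet
facet normal 0.511 0.665 0.545
outer loop
vertex 1.161 -2.387 4.285
vertex 0.322 -0.356 2.595
vertex -0.365 -1.189 4.254
endloop
endfacet
facet normal 0.787 -0.617 0.016
outer loop
vertex 1.848 -1.554 2.625
vertex 1.161 -2.387 4.285
vertex 1.005 -2.651 1.726
endloop
endfacet
facet normal 0.511 0.665 0.545
outer loop
vertex 1.848 -1.554 2.625
vertex 0.322 -0.356 2.595
vertex 1.161 -2.387 4.285
endloop
endfacet
facet normal -0.787 0.617 -0.016
outer loop
vertex -0.365 -1.189 4.254
vertex 0.322 -0.356 2.595
vertex -1.208 -2.286 3.355
endloop
endfacet
facet normal -0.511 -0.665 -0.545
outer loop
vertex -0.521 -1.453 1.695
vertex 1.005 -2.651 1.726
vertex -1.208 -2.286 3.355
endloop
endfacet
facet normal -0.787 0.617 -0.016
outer loop
vertex -1.208 -2.286 3.355
vertex 0.322 -0.356 2.595
vertex -0.521 -1.453 1.695
endloop
endfacet
facet normal 0.347 0.420 -0.838
outer loop
vertex -0.521 -1.453 1.695
vertex 1.848 -1.554 2.625
vertex 1.005 -2.651 1.726
endloop
endfacet
facet normal 0.347 0.421 -0.838
outer loop
vertex 0.322 -0.356 2.595
vertex 1.848 -1.554 2.625
vertex -0.521 -1.453 1.695
endloop
endfacet
facet normal -0.571 0.512 -0.642
outer loop
vertex -0.882 0.277 -2.035
vertex -1.421 0.513 -1.367
vertex -0.699 0.934 -1.673
endloop
endfacet
facet normal 0.786 0.116 -0.607
outer loop
vertex -0.882 0.277 -2.035
vertex -0.699 0.934 -1.673
vertex -0.14 -0.389 -1.201
endloop
endfacet
facet normal 0.786 0.116 -0.607
outer loop
vertex -0.14 -0.389 -1.201
vertex -0.699 0.934 -1.673
vertex 0.043 0.268 -0.839
endloop
endfacet
facet normal 0.571 -0.512 0.642
outer loop
vertex -0.14 -0.389 -1.201
vertex 0.043 0.268 -0.839
vertex -0.679 -0.153 -0.533
endloop
endfacet
facet normal -0.571 0.513 -0.641
outer loop
vertex -0.699 0.934 -1.673
vertex -1.421 0.513 -1.367
vertex -1.059 1.274 -1.08
endloop
endfacet
facet normal 0.676 0.737 -0.012
outer loop
vertex -0.699 0.934 -1.673
vertex -1.059 1.274 -1.08
vertex 0.043 0.268 -0.839
endloop
endfacet
facet normal 0.676 0.737 -0.012
outer loop
vertex 0.043 0.268 -0.839
vertex -1.059 1.274 -1.08
vertex -0.317 0.608 -0.247
endloop
endfacet
facet normal 0.571 -0.513 0.641
outer loop
vertex 0.043 0.268 -0.839
vertex -0.317 0.608 -0.247
vertex -0.679 -0.153 -0.533
endloop
endfacet
facet normal -0.570 0.513 -0.642
outer loop
vertex -1.059 1.274 -1.08
vertex -1.421 0.513 -1.367
vertex -1.692 1.041 -0.704
endloop
endfacet
facet normal 0.056 0.804 0.592
outer loop
vertex -1.059 1.274 -1.08
vertex -1.692 1.041 -0.704
vertex -0.317 0.608 -0.247
endloop
endfacet
facet normal 0.057 0.804 0.592
outer loop
vertex -0.317 0.608 -0.247
vertex -1.692 1.041 -0.704
vertex -0.95 0.375 0.13
endloop
endfacet
facet normal 0.571 -0.513 0.641
outer loop
vertex -0.317 0.608 -0.247
vertex -0.95 0.375 0.13
vertex -0.679 -0.153 -0.533
endloop
endfacet
facet normal -0.571 0.513 -0.642
outer loop
vertex -1.692 1.041 -0.704
vertex -1.421 0.513 -1.367
vertex -2.121 0.411 -0.826
endloop
endfacet
facet normal -0.605 0.266 0.751
outer loop
vertex -1.692 1.041 -0.704
vertex -2.121 0.411 -0.826
vertex -0.95 0.375 0.13
endloop
endfacet
facet normal -0.605 0.265 0.751
outer loop
vertex -0.95 0.375 0.13
vertex -2.121 0.411 -0.826
vertex -1.379 -0.256 0.007
endloop
endfacet
facet normal 0.570 -0.513 0.642
outer loop
vertex -0.95 0.375 0.13
vertex -1.379 -0.256 0.007
vertex -0.679 -0.153 -0.533
endloop
endfacet
facet normal -0.571 0.512 -0.642
outer loop
vertex -2.121 0.411 -0.826
vertex -1.421 0.513 -1.367
vertex -2.022 -0.143 -1.356
endloop
endfacet
facet normal -0.811 -0.473 0.343
outer loop
vertex -2.121 0.411 -0.826
vertex -2.022 -0.143 -1.356
vertex -1.379 -0.256 0.007
endloop
endfacet
facet normal -0.811 -0.474 0.343
outer loop
vertex -1.379 -0.256 0.007
vertex -2.022 -0.143 -1.356
vertex -1.28 -0.809 -0.522
endloop
endfacet
facet normal 0.571 -0.512 0.642
outer loop
vertex -1.379 -0.256 0.007
vertex -1.28 -0.809 -0.522
vertex -0.679 -0.153 -0.533
endloop
endfacet
facet normal -0.571 0.513 -0.641
outer loop
vertex -2.022 -0.143 -1.356
vertex -1.421 0.513 -1.367
vertex -1.471 -0.202 -1.894
endloop
endfacet
facet normal -0.406 -0.855 -0.322
outer loop
vertex -2.022 -0.143 -1.356
vertex -1.471 -0.202 -1.894
vertex -1.28 -0.809 -0.522
endloop
endfacet
facet normal -0.407 -0.855 -0.322
outer loop
vertex -1.28 -0.809 -0.522
vertex -1.471 -0.202 -1.894
vertex -0.729 -0.869 -1.06
endloop
endfacet
facet normal 0.571 -0.512 0.642
outer loop
vertex -1.28 -0.809 -0.522
vertex -0.729 -0.869 -1.06
vertex -0.679 -0.153 -0.533
endloop
endfacet
facet normal -0.571 0.513 -0.642
outer loop
vertex -1.471 -0.202 -1.894
vertex -1.421 0.513 -1.367
vertex -0.882 0.277 -2.035
endloop
endfacet
facet normal 0.304 -0.593 -0.745
outer loop
vertex -1.471 -0.202 -1.894
vertex -0.882 0.277 -2.035
vertex -0.729 -0.869 -1.06
endloop
endfacet
facet normal 0.305 -0.593 -0.745
outer loop
vertex -0.729 -0.869 -1.06
vertex -0.882 0.277 -2.035
vertex -0.14 -0.389 -1.201
endloop
endfacet
facet normal 0.571 -0.512 0.642
outer loop
vertex -0.729 -0.869 -1.06
vertex -0.14 -0.389 -1.201
vertex -0.679 -0.153 -0.533
endloop
endfacet

endsolid


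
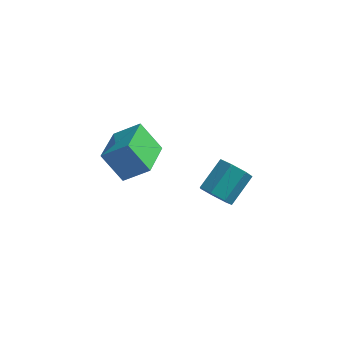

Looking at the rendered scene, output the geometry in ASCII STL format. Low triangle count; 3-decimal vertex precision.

solid 
facet normal -0.335 -0.756 -0.562
outer loop
vertex 1.208 -0.19 1.692
vertex 0.846 -0.471 2.286
vertex 0.598 0.019 1.775
endloop
endfacet
facet normal 0.084 0.570 -0.818
outer loop
vertex 1.208 -0.19 1.692
vertex 0.598 0.019 1.775
vertex 1.715 0.952 2.54
endloop
endfacet
facet normal 0.083 0.571 -0.817
outer loop
vertex 1.715 0.952 2.54
vertex 0.598 0.019 1.775
vertex 1.105 1.161 2.624
endloop
endfacet
facet normal 0.336 0.756 0.562
outer loop
vertex 1.715 0.952 2.54
vertex 1.105 1.161 2.624
vertex 1.354 0.671 3.134
endloop
endfacet
facet normal -0.335 -0.756 -0.562
outer loop
vertex 0.598 0.019 1.775
vertex 0.846 -0.471 2.286
vertex 0.174 -0.141 2.243
endloop
endfacet
facet normal -0.681 0.607 -0.410
outer loop
vertex 0.598 0.019 1.775
vertex 0.174 -0.141 2.243
vertex 1.105 1.161 2.624
endloop
endfacet
facet normal -0.682 0.607 -0.409
outer loop
vertex 1.105 1.161 2.624
vertex 0.174 -0.141 2.243
vertex 0.682 1.001 3.092
endloop
endfacet
facet normal 0.336 0.756 0.562
outer loop
vertex 1.105 1.161 2.624
vertex 0.682 1.001 3.092
vertex 1.354 0.671 3.134
endloop
endfacet
facet normal -0.336 -0.756 -0.562
outer loop
vertex 0.174 -0.141 2.243
vertex 0.846 -0.471 2.286
vertex 0.257 -0.549 2.743
endloop
endfacet
facet normal -0.933 0.187 0.307
outer loop
vertex 0.174 -0.141 2.243
vertex 0.257 -0.549 2.743
vertex 0.682 1.001 3.092
endloop
endfacet
facet normal -0.934 0.187 0.306
outer loop
vertex 0.682 1.001 3.092
vertex 0.257 -0.549 2.743
vertex 0.764 0.593 3.592
endloop
endfacet
facet normal 0.336 0.756 0.562
outer loop
vertex 0.682 1.001 3.092
vertex 0.764 0.593 3.592
vertex 1.354 0.671 3.134
endloop
endfacet
facet normal -0.335 -0.757 -0.561
outer loop
vertex 0.257 -0.549 2.743
vertex 0.846 -0.471 2.286
vertex 0.784 -0.898 2.899
endloop
endfacet
facet normal -0.482 -0.375 0.792
outer loop
vertex 0.257 -0.549 2.743
vertex 0.784 -0.898 2.899
vertex 0.764 0.593 3.592
endloop
endfacet
facet normal -0.482 -0.375 0.792
outer loop
vertex 0.764 0.593 3.592
vertex 0.784 -0.898 2.899
vertex 1.291 0.243 3.747
endloop
endfacet
facet normal 0.336 0.756 0.562
outer loop
vertex 0.764 0.593 3.592
vertex 1.291 0.243 3.747
vertex 1.354 0.671 3.134
endloop
endfacet
facet normal -0.337 -0.756 -0.561
outer loop
vertex 0.784 -0.898 2.899
vertex 0.846 -0.471 2.286
vertex 1.357 -0.926 2.593
endloop
endfacet
facet normal 0.332 -0.653 0.681
outer loop
vertex 0.784 -0.898 2.899
vertex 1.357 -0.926 2.593
vertex 1.291 0.243 3.747
endloop
endfacet
facet normal 0.332 -0.653 0.681
outer loop
vertex 1.291 0.243 3.747
vertex 1.357 -0.926 2.593
vertex 1.865 0.216 3.441
endloop
endfacet
facet normal 0.335 0.756 0.562
outer loop
vertex 1.291 0.243 3.747
vertex 1.865 0.216 3.441
vertex 1.354 0.671 3.134
endloop
endfacet
facet normal -0.336 -0.756 -0.562
outer loop
vertex 1.357 -0.926 2.593
vertex 0.846 -0.471 2.286
vertex 1.546 -0.611 2.056
endloop
endfacet
facet normal 0.896 -0.441 0.057
outer loop
vertex 1.357 -0.926 2.593
vertex 1.546 -0.611 2.056
vertex 1.865 0.216 3.441
endloop
endfacet
facet normal 0.896 -0.441 0.057
outer loop
vertex 1.865 0.216 3.441
vertex 1.546 -0.611 2.056
vertex 2.054 0.531 2.904
endloop
endfacet
facet normal 0.336 0.756 0.562
outer loop
vertex 1.865 0.216 3.441
vertex 2.054 0.531 2.904
vertex 1.354 0.671 3.134
endloop
endfacet
facet normal -0.336 -0.756 -0.562
outer loop
vertex 1.546 -0.611 2.056
vertex 0.846 -0.471 2.286
vertex 1.208 -0.19 1.692
endloop
endfacet
facet normal 0.786 0.103 -0.610
outer loop
vertex 1.546 -0.611 2.056
vertex 1.208 -0.19 1.692
vertex 2.054 0.531 2.904
endloop
endfacet
facet normal 0.785 0.105 -0.610
outer loop
vertex 2.054 0.531 2.904
vertex 1.208 -0.19 1.692
vertex 1.715 0.952 2.54
endloop
endfacet
facet normal 0.336 0.756 0.562
outer loop
vertex 2.054 0.531 2.904
vertex 1.715 0.952 2.54
vertex 1.354 0.671 3.134
endloop
endfacet
facet normal -0.612 0.102 0.784
outer loop
vertex -3.424 2.01 1.998
vertex -3.473 3.869 1.718
vertex -4.539 1.853 1.149
endloop
endfacet
facet normal 0.026 -0.989 0.149
outer loop
vertex -3.567 1.691 -0.098
vertex -3.424 2.01 1.998
vertex -4.539 1.853 1.149
endloop
endfacet
facet normal -0.611 0.102 0.785
outer loop
vertex -4.539 1.853 1.149
vertex -3.473 3.869 1.718
vertex -4.588 3.712 0.87
endloop
endfacet
facet normal -0.791 -0.111 -0.602
outer loop
vertex -4.588 3.712 0.87
vertex -3.567 1.691 -0.098
vertex -4.539 1.853 1.149
endloop
endfacet
facet normal 0.791 0.111 0.602
outer loop
vertex -3.424 2.01 1.998
vertex -2.501 3.707 0.471
vertex -3.473 3.869 1.718
endloop
endfacet
facet normal 0.026 -0.989 0.149
outer loop
vertex -2.452 1.848 0.75
vertex -3.424 2.01 1.998
vertex -3.567 1.691 -0.098
endloop
endfacet
facet normal 0.791 0.111 0.602
outer loop
vertex -2.452 1.848 0.75
vertex -2.501 3.707 0.471
vertex -3.424 2.01 1.998
endloop
endfacet
facet normal -0.026 0.989 -0.149
outer loop
vertex -3.473 3.869 1.718
vertex -2.501 3.707 0.471
vertex -4.588 3.712 0.87
endloop
endfacet
facet normal -0.791 -0.111 -0.602
outer loop
vertex -3.616 3.55 -0.378
vertex -3.567 1.691 -0.098
vertex -4.588 3.712 0.87
endloop
endfacet
facet normal -0.026 0.989 -0.149
outer loop
vertex -4.588 3.712 0.87
vertex -2.501 3.707 0.471
vertex -3.616 3.55 -0.378
endloop
endfacet
facet normal 0.611 -0.102 -0.785
outer loop
vertex -3.616 3.55 -0.378
vertex -2.452 1.848 0.75
vertex -3.567 1.691 -0.098
endloop
endfacet
facet normal 0.612 -0.102 -0.785
outer loop
vertex -2.501 3.707 0.471
vertex -2.452 1.848 0.75
vertex -3.616 3.55 -0.378
endloop
endfacet

endsolid


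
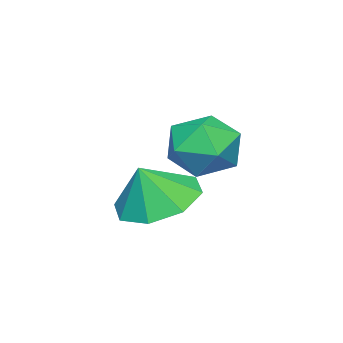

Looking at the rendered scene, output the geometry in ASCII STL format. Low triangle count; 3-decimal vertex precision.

solid 
facet normal 0.098 0.994 -0.045
outer loop
vertex -1.117 3.245 -1.819
vertex -1.179 3.291 -0.939
vertex -0.389 3.196 -1.322
endloop
endfacet
facet normal 0.444 0.680 -0.584
outer loop
vertex -1.117 3.245 -1.819
vertex -0.389 3.196 -1.322
vertex -0.486 2.661 -2.019
endloop
endfacet
facet normal -0.030 0.295 -0.955
outer loop
vertex -1.117 3.245 -1.819
vertex -0.486 2.661 -2.019
vertex -1.336 2.425 -2.065
endloop
endfacet
facet normal -0.667 0.372 -0.645
outer loop
vertex -1.117 3.245 -1.819
vertex -1.336 2.425 -2.065
vertex -1.764 2.814 -1.398
endloop
endfacet
facet normal -0.590 0.803 -0.084
outer loop
vertex -1.117 3.245 -1.819
vertex -1.764 2.814 -1.398
vertex -1.179 3.291 -0.939
endloop
endfacet
facet normal 0.923 0.232 -0.306
outer loop
vertex -0.486 2.661 -2.019
vertex -0.389 3.196 -1.322
vertex -0.156 2.346 -1.262
endloop
endfacet
facet normal 0.364 0.740 0.566
outer loop
vertex -0.389 3.196 -1.322
vertex -1.179 3.291 -0.939
vertex -0.584 2.735 -0.595
endloop
endfacet
facet normal -0.748 0.431 0.505
outer loop
vertex -1.179 3.291 -0.939
vertex -1.764 2.814 -1.398
vertex -1.434 2.499 -0.641
endloop
endfacet
facet normal -0.874 -0.268 -0.405
outer loop
vertex -1.764 2.814 -1.398
vertex -1.336 2.425 -2.065
vertex -1.531 1.964 -1.338
endloop
endfacet
facet normal 0.158 -0.392 -0.906
outer loop
vertex -1.336 2.425 -2.065
vertex -0.486 2.661 -2.019
vertex -0.741 1.869 -1.721
endloop
endfacet
facet normal 0.667 -0.372 0.645
outer loop
vertex -0.803 1.915 -0.841
vertex -0.156 2.346 -1.262
vertex -0.584 2.735 -0.595
endloop
endfacet
facet normal 0.030 -0.295 0.955
outer loop
vertex -0.803 1.915 -0.841
vertex -0.584 2.735 -0.595
vertex -1.434 2.499 -0.641
endloop
endfacet
facet normal -0.444 -0.680 0.584
outer loop
vertex -0.803 1.915 -0.841
vertex -1.434 2.499 -0.641
vertex -1.531 1.964 -1.338
endloop
endfacet
facet normal -0.098 -0.994 0.045
outer loop
vertex -0.803 1.915 -0.841
vertex -1.531 1.964 -1.338
vertex -0.741 1.869 -1.721
endloop
endfacet
facet normal 0.590 -0.803 0.084
outer loop
vertex -0.803 1.915 -0.841
vertex -0.741 1.869 -1.721
vertex -0.156 2.346 -1.262
endloop
endfacet
facet normal 0.874 0.268 0.405
outer loop
vertex -0.584 2.735 -0.595
vertex -0.156 2.346 -1.262
vertex -0.389 3.196 -1.322
endloop
endfacet
facet normal -0.158 0.392 0.906
outer loop
vertex -1.434 2.499 -0.641
vertex -0.584 2.735 -0.595
vertex -1.179 3.291 -0.939
endloop
endfacet
facet normal -0.923 -0.232 0.306
outer loop
vertex -1.531 1.964 -1.338
vertex -1.434 2.499 -0.641
vertex -1.764 2.814 -1.398
endloop
endfacet
facet normal -0.364 -0.740 -0.566
outer loop
vertex -0.741 1.869 -1.721
vertex -1.531 1.964 -1.338
vertex -1.336 2.425 -2.065
endloop
endfacet
facet normal 0.748 -0.431 -0.505
outer loop
vertex -0.156 2.346 -1.262
vertex -0.741 1.869 -1.721
vertex -0.486 2.661 -2.019
endloop
endfacet
facet normal -0.410 0.188 -0.893
outer loop
vertex -1.732 1.686 -3.609
vertex -2.253 0.787 -3.559
vertex -2.445 1.766 -3.265
endloop
endfacet
facet normal 0.395 0.626 0.673
outer loop
vertex -1.732 1.686 -3.609
vertex -2.445 1.766 -3.265
vertex -1.787 0.573 -2.541
endloop
endfacet
facet normal -0.410 0.188 -0.893
outer loop
vertex -2.445 1.766 -3.265
vertex -2.253 0.787 -3.559
vertex -3.046 1.273 -3.093
endloop
endfacet
facet normal -0.128 0.462 0.878
outer loop
vertex -2.445 1.766 -3.265
vertex -3.046 1.273 -3.093
vertex -1.787 0.573 -2.541
endloop
endfacet
facet normal -0.409 0.188 -0.893
outer loop
vertex -3.046 1.273 -3.093
vertex -2.253 0.787 -3.559
vertex -3.183 0.495 -3.194
endloop
endfacet
facet normal -0.421 -0.043 0.906
outer loop
vertex -3.046 1.273 -3.093
vertex -3.183 0.495 -3.194
vertex -1.787 0.573 -2.541
endloop
endfacet
facet normal -0.409 0.188 -0.893
outer loop
vertex -3.183 0.495 -3.194
vertex -2.253 0.787 -3.559
vertex -2.775 -0.111 -3.509
endloop
endfacet
facet normal -0.313 -0.595 0.740
outer loop
vertex -3.183 0.495 -3.194
vertex -2.775 -0.111 -3.509
vertex -1.787 0.573 -2.541
endloop
endfacet
facet normal -0.409 0.188 -0.893
outer loop
vertex -2.775 -0.111 -3.509
vertex -2.253 0.787 -3.559
vertex -2.061 -0.192 -3.853
endloop
endfacet
facet normal 0.132 -0.868 0.479
outer loop
vertex -2.775 -0.111 -3.509
vertex -2.061 -0.192 -3.853
vertex -1.787 0.573 -2.541
endloop
endfacet
facet normal -0.410 0.188 -0.893
outer loop
vertex -2.061 -0.192 -3.853
vertex -2.253 0.787 -3.559
vertex -1.461 0.301 -4.025
endloop
endfacet
facet normal 0.656 -0.703 0.273
outer loop
vertex -2.061 -0.192 -3.853
vertex -1.461 0.301 -4.025
vertex -1.787 0.573 -2.541
endloop
endfacet
facet normal -0.410 0.188 -0.893
outer loop
vertex -1.461 0.301 -4.025
vertex -2.253 0.787 -3.559
vertex -1.324 1.079 -3.924
endloop
endfacet
facet normal 0.949 -0.199 0.245
outer loop
vertex -1.461 0.301 -4.025
vertex -1.324 1.079 -3.924
vertex -1.787 0.573 -2.541
endloop
endfacet
facet normal -0.410 0.188 -0.893
outer loop
vertex -1.324 1.079 -3.924
vertex -2.253 0.787 -3.559
vertex -1.732 1.686 -3.609
endloop
endfacet
facet normal 0.841 0.352 0.410
outer loop
vertex -1.324 1.079 -3.924
vertex -1.732 1.686 -3.609
vertex -1.787 0.573 -2.541
endloop
endfacet

endsolid


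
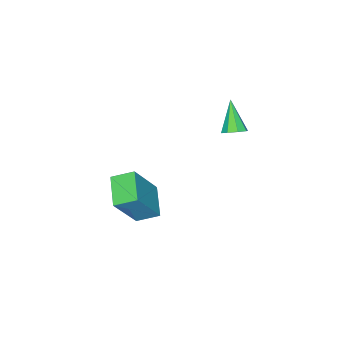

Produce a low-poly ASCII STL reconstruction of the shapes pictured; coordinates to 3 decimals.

solid 
facet normal -0.665 -0.662 0.347
outer loop
vertex 3.491 -4.859 1.574
vertex 2.966 -4.122 1.974
vertex 2.404 -4.685 -0.179
endloop
endfacet
facet normal 0.532 -0.745 -0.404
outer loop
vertex 3.314 -3.778 -0.654
vertex 3.491 -4.859 1.574
vertex 2.404 -4.685 -0.179
endloop
endfacet
facet normal -0.665 -0.662 0.347
outer loop
vertex 2.404 -4.685 -0.179
vertex 2.966 -4.122 1.974
vertex 1.878 -3.947 0.221
endloop
endfacet
facet normal -0.526 0.084 -0.847
outer loop
vertex 1.878 -3.947 0.221
vertex 3.314 -3.778 -0.654
vertex 2.404 -4.685 -0.179
endloop
endfacet
facet normal 0.526 -0.085 0.846
outer loop
vertex 3.491 -4.859 1.574
vertex 3.876 -3.215 1.499
vertex 2.966 -4.122 1.974
endloop
endfacet
facet normal 0.531 -0.745 -0.404
outer loop
vertex 4.402 -3.953 1.099
vertex 3.491 -4.859 1.574
vertex 3.314 -3.778 -0.654
endloop
endfacet
facet normal 0.525 -0.084 0.847
outer loop
vertex 4.402 -3.953 1.099
vertex 3.876 -3.215 1.499
vertex 3.491 -4.859 1.574
endloop
endfacet
facet normal -0.531 0.745 0.404
outer loop
vertex 2.966 -4.122 1.974
vertex 3.876 -3.215 1.499
vertex 1.878 -3.947 0.221
endloop
endfacet
facet normal -0.526 0.085 -0.846
outer loop
vertex 2.789 -3.041 -0.254
vertex 3.314 -3.778 -0.654
vertex 1.878 -3.947 0.221
endloop
endfacet
facet normal -0.531 0.745 0.403
outer loop
vertex 1.878 -3.947 0.221
vertex 3.876 -3.215 1.499
vertex 2.789 -3.041 -0.254
endloop
endfacet
facet normal 0.665 0.662 -0.347
outer loop
vertex 2.789 -3.041 -0.254
vertex 4.402 -3.953 1.099
vertex 3.314 -3.778 -0.654
endloop
endfacet
facet normal 0.665 0.662 -0.347
outer loop
vertex 3.876 -3.215 1.499
vertex 4.402 -3.953 1.099
vertex 2.789 -3.041 -0.254
endloop
endfacet
facet normal 0.462 0.498 -0.734
outer loop
vertex -0.83 -2.681 2.379
vertex -1.279 -2.68 2.097
vertex -1.06 -2.356 2.455
endloop
endfacet
facet normal 0.502 0.157 0.850
outer loop
vertex -0.83 -2.681 2.379
vertex -1.06 -2.356 2.455
vertex -1.961 -3.42 3.183
endloop
endfacet
facet normal 0.460 0.500 -0.734
outer loop
vertex -1.06 -2.356 2.455
vertex -1.279 -2.68 2.097
vertex -1.419 -2.221 2.322
endloop
endfacet
facet normal -0.068 0.602 0.795
outer loop
vertex -1.06 -2.356 2.455
vertex -1.419 -2.221 2.322
vertex -1.961 -3.42 3.183
endloop
endfacet
facet normal 0.461 0.500 -0.733
outer loop
vertex -1.419 -2.221 2.322
vertex -1.279 -2.68 2.097
vertex -1.695 -2.355 2.057
endloop
endfacet
facet normal -0.685 0.603 0.409
outer loop
vertex -1.419 -2.221 2.322
vertex -1.695 -2.355 2.057
vertex -1.961 -3.42 3.183
endloop
endfacet
facet normal 0.460 0.498 -0.735
outer loop
vertex -1.695 -2.355 2.057
vertex -1.279 -2.68 2.097
vertex -1.728 -2.68 1.816
endloop
endfacet
facet normal -0.984 0.160 -0.081
outer loop
vertex -1.695 -2.355 2.057
vertex -1.728 -2.68 1.816
vertex -1.961 -3.42 3.183
endloop
endfacet
facet normal 0.459 0.502 -0.733
outer loop
vertex -1.728 -2.68 1.816
vertex -1.279 -2.68 2.097
vertex -1.497 -3.004 1.739
endloop
endfacet
facet normal -0.791 -0.471 -0.390
outer loop
vertex -1.728 -2.68 1.816
vertex -1.497 -3.004 1.739
vertex -1.961 -3.42 3.183
endloop
endfacet
facet normal 0.462 0.499 -0.733
outer loop
vertex -1.497 -3.004 1.739
vertex -1.279 -2.68 2.097
vertex -1.139 -3.14 1.872
endloop
endfacet
facet normal -0.223 -0.915 -0.335
outer loop
vertex -1.497 -3.004 1.739
vertex -1.139 -3.14 1.872
vertex -1.961 -3.42 3.183
endloop
endfacet
facet normal 0.461 0.499 -0.734
outer loop
vertex -1.139 -3.14 1.872
vertex -1.279 -2.68 2.097
vertex -0.862 -3.006 2.137
endloop
endfacet
facet normal 0.395 -0.917 0.051
outer loop
vertex -1.139 -3.14 1.872
vertex -0.862 -3.006 2.137
vertex -1.961 -3.42 3.183
endloop
endfacet
facet normal 0.461 0.500 -0.733
outer loop
vertex -0.862 -3.006 2.137
vertex -1.279 -2.68 2.097
vertex -0.83 -2.681 2.379
endloop
endfacet
facet normal 0.694 -0.472 0.543
outer loop
vertex -0.862 -3.006 2.137
vertex -0.83 -2.681 2.379
vertex -1.961 -3.42 3.183
endloop
endfacet

endsolid


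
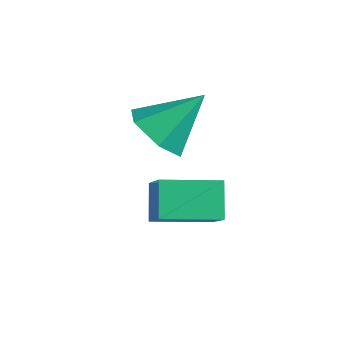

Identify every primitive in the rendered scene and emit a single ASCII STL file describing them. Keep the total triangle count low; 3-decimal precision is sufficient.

solid 
facet normal -0.314 -0.683 -0.660
outer loop
vertex 0.996 0.975 0.933
vertex 0.055 0.918 1.44
vertex 0.193 1.622 0.646
endloop
endfacet
facet normal 0.660 0.665 -0.349
outer loop
vertex 0.996 0.975 0.933
vertex 0.193 1.622 0.646
vertex 0.665 2.242 2.72
endloop
endfacet
facet normal -0.313 -0.683 -0.660
outer loop
vertex 0.193 1.622 0.646
vertex 0.055 0.918 1.44
vertex -0.748 1.564 1.153
endloop
endfacet
facet normal -0.189 0.952 -0.242
outer loop
vertex 0.193 1.622 0.646
vertex -0.748 1.564 1.153
vertex 0.665 2.242 2.72
endloop
endfacet
facet normal -0.314 -0.683 -0.659
outer loop
vertex -0.748 1.564 1.153
vertex 0.055 0.918 1.44
vertex -0.885 0.86 1.948
endloop
endfacet
facet normal -0.713 0.581 0.392
outer loop
vertex -0.748 1.564 1.153
vertex -0.885 0.86 1.948
vertex 0.665 2.242 2.72
endloop
endfacet
facet normal -0.314 -0.683 -0.660
outer loop
vertex -0.885 0.86 1.948
vertex 0.055 0.918 1.44
vertex -0.082 0.214 2.234
endloop
endfacet
facet normal -0.389 -0.077 0.918
outer loop
vertex -0.885 0.86 1.948
vertex -0.082 0.214 2.234
vertex 0.665 2.242 2.72
endloop
endfacet
facet normal -0.314 -0.683 -0.660
outer loop
vertex -0.082 0.214 2.234
vertex 0.055 0.918 1.44
vertex 0.858 0.271 1.727
endloop
endfacet
facet normal 0.459 -0.363 0.811
outer loop
vertex -0.082 0.214 2.234
vertex 0.858 0.271 1.727
vertex 0.665 2.242 2.72
endloop
endfacet
facet normal -0.314 -0.683 -0.660
outer loop
vertex 0.858 0.271 1.727
vertex 0.055 0.918 1.44
vertex 0.996 0.975 0.933
endloop
endfacet
facet normal 0.984 0.007 0.177
outer loop
vertex 0.858 0.271 1.727
vertex 0.996 0.975 0.933
vertex 0.665 2.242 2.72
endloop
endfacet
facet normal -0.589 -0.797 0.133
outer loop
vertex 2.684 -1.469 0.796
vertex 2.036 -0.844 1.677
vertex 1.731 -0.944 -0.279
endloop
endfacet
facet normal 0.515 -0.496 -0.699
outer loop
vertex 2.784 0.484 -0.517
vertex 2.684 -1.469 0.796
vertex 1.731 -0.944 -0.279
endloop
endfacet
facet normal -0.588 -0.798 0.133
outer loop
vertex 1.731 -0.944 -0.279
vertex 2.036 -0.844 1.677
vertex 1.082 -0.319 0.602
endloop
endfacet
facet normal -0.624 0.343 -0.703
outer loop
vertex 1.082 -0.319 0.602
vertex 2.784 0.484 -0.517
vertex 1.731 -0.944 -0.279
endloop
endfacet
facet normal 0.624 -0.343 0.702
outer loop
vertex 2.684 -1.469 0.796
vertex 3.089 0.584 1.439
vertex 2.036 -0.844 1.677
endloop
endfacet
facet normal 0.515 -0.496 -0.699
outer loop
vertex 3.738 -0.041 0.558
vertex 2.684 -1.469 0.796
vertex 2.784 0.484 -0.517
endloop
endfacet
facet normal 0.623 -0.343 0.703
outer loop
vertex 3.738 -0.041 0.558
vertex 3.089 0.584 1.439
vertex 2.684 -1.469 0.796
endloop
endfacet
facet normal -0.515 0.496 0.699
outer loop
vertex 2.036 -0.844 1.677
vertex 3.089 0.584 1.439
vertex 1.082 -0.319 0.602
endloop
endfacet
facet normal -0.624 0.343 -0.702
outer loop
vertex 2.136 1.109 0.364
vertex 2.784 0.484 -0.517
vertex 1.082 -0.319 0.602
endloop
endfacet
facet normal -0.515 0.496 0.699
outer loop
vertex 1.082 -0.319 0.602
vertex 3.089 0.584 1.439
vertex 2.136 1.109 0.364
endloop
endfacet
facet normal 0.589 0.797 -0.133
outer loop
vertex 2.136 1.109 0.364
vertex 3.738 -0.041 0.558
vertex 2.784 0.484 -0.517
endloop
endfacet
facet normal 0.589 0.798 -0.132
outer loop
vertex 3.089 0.584 1.439
vertex 3.738 -0.041 0.558
vertex 2.136 1.109 0.364
endloop
endfacet

endsolid


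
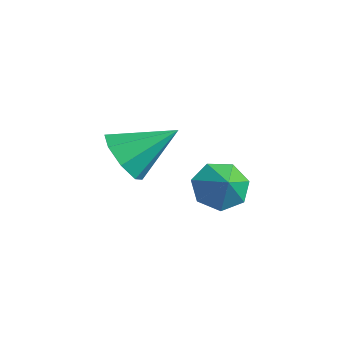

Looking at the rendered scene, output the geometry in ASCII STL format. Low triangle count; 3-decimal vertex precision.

solid 
facet normal -0.388 -0.750 -0.536
outer loop
vertex 3.077 -1.446 2.19
vertex 2.562 -1.752 2.99
vertex 2.386 -1.121 2.235
endloop
endfacet
facet normal 0.335 0.784 -0.522
outer loop
vertex 3.077 -1.446 2.19
vertex 2.386 -1.121 2.235
vertex 3.298 -0.328 4.01
endloop
endfacet
facet normal -0.387 -0.750 -0.536
outer loop
vertex 2.386 -1.121 2.235
vertex 2.562 -1.752 2.99
vertex 1.797 -1.166 2.723
endloop
endfacet
facet normal -0.288 0.921 -0.263
outer loop
vertex 2.386 -1.121 2.235
vertex 1.797 -1.166 2.723
vertex 3.298 -0.328 4.01
endloop
endfacet
facet normal -0.387 -0.750 -0.536
outer loop
vertex 1.797 -1.166 2.723
vertex 2.562 -1.752 2.99
vertex 1.657 -1.554 3.367
endloop
endfacet
facet normal -0.643 0.710 0.288
outer loop
vertex 1.797 -1.166 2.723
vertex 1.657 -1.554 3.367
vertex 3.298 -0.328 4.01
endloop
endfacet
facet normal -0.387 -0.750 -0.536
outer loop
vertex 1.657 -1.554 3.367
vertex 2.562 -1.752 2.99
vertex 2.046 -2.058 3.791
endloop
endfacet
facet normal -0.522 0.276 0.807
outer loop
vertex 1.657 -1.554 3.367
vertex 2.046 -2.058 3.791
vertex 3.298 -0.328 4.01
endloop
endfacet
facet normal -0.388 -0.750 -0.536
outer loop
vertex 2.046 -2.058 3.791
vertex 2.562 -1.752 2.99
vertex 2.738 -2.384 3.746
endloop
endfacet
facet normal 0.004 -0.128 0.992
outer loop
vertex 2.046 -2.058 3.791
vertex 2.738 -2.384 3.746
vertex 3.298 -0.328 4.01
endloop
endfacet
facet normal -0.388 -0.750 -0.536
outer loop
vertex 2.738 -2.384 3.746
vertex 2.562 -1.752 2.99
vertex 3.326 -2.339 3.258
endloop
endfacet
facet normal 0.628 -0.265 0.732
outer loop
vertex 2.738 -2.384 3.746
vertex 3.326 -2.339 3.258
vertex 3.298 -0.328 4.01
endloop
endfacet
facet normal -0.388 -0.750 -0.536
outer loop
vertex 3.326 -2.339 3.258
vertex 2.562 -1.752 2.99
vertex 3.467 -1.951 2.614
endloop
endfacet
facet normal 0.982 -0.054 0.182
outer loop
vertex 3.326 -2.339 3.258
vertex 3.467 -1.951 2.614
vertex 3.298 -0.328 4.01
endloop
endfacet
facet normal -0.388 -0.750 -0.536
outer loop
vertex 3.467 -1.951 2.614
vertex 2.562 -1.752 2.99
vertex 3.077 -1.446 2.19
endloop
endfacet
facet normal 0.861 0.381 -0.338
outer loop
vertex 3.467 -1.951 2.614
vertex 3.077 -1.446 2.19
vertex 3.298 -0.328 4.01
endloop
endfacet
facet normal -0.723 0.238 -0.649
outer loop
vertex 3.266 2.136 -0.091
vertex 2.635 1.7 0.452
vertex 2.908 2.599 0.478
endloop
endfacet
facet normal 0.874 0.451 0.182
outer loop
vertex 3.266 2.136 -0.091
vertex 2.908 2.599 0.478
vertex 3.365 1.46 1.108
endloop
endfacet
facet normal -0.722 0.238 -0.649
outer loop
vertex 2.908 2.599 0.478
vertex 2.635 1.7 0.452
vertex 2.344 2.385 1.027
endloop
endfacet
facet normal 0.456 0.564 0.688
outer loop
vertex 2.908 2.599 0.478
vertex 2.344 2.385 1.027
vertex 3.365 1.46 1.108
endloop
endfacet
facet normal -0.723 0.237 -0.648
outer loop
vertex 2.344 2.385 1.027
vertex 2.635 1.7 0.452
vertex 2.0 1.655 1.144
endloop
endfacet
facet normal 0.046 0.137 0.990
outer loop
vertex 2.344 2.385 1.027
vertex 2.0 1.655 1.144
vertex 3.365 1.46 1.108
endloop
endfacet
facet normal -0.723 0.238 -0.648
outer loop
vertex 2.0 1.655 1.144
vertex 2.635 1.7 0.452
vertex 2.133 0.959 0.74
endloop
endfacet
facet normal -0.050 -0.509 0.860
outer loop
vertex 2.0 1.655 1.144
vertex 2.133 0.959 0.74
vertex 3.365 1.46 1.108
endloop
endfacet
facet normal -0.723 0.238 -0.649
outer loop
vertex 2.133 0.959 0.74
vertex 2.635 1.7 0.452
vertex 2.645 0.821 0.119
endloop
endfacet
facet normal 0.242 -0.886 0.396
outer loop
vertex 2.133 0.959 0.74
vertex 2.645 0.821 0.119
vertex 3.365 1.46 1.108
endloop
endfacet
facet normal -0.722 0.238 -0.649
outer loop
vertex 2.645 0.821 0.119
vertex 2.635 1.7 0.452
vertex 3.149 1.345 -0.25
endloop
endfacet
facet normal 0.701 -0.711 -0.051
outer loop
vertex 2.645 0.821 0.119
vertex 3.149 1.345 -0.25
vertex 3.365 1.46 1.108
endloop
endfacet
facet normal -0.723 0.237 -0.649
outer loop
vertex 3.149 1.345 -0.25
vertex 2.635 1.7 0.452
vertex 3.266 2.136 -0.091
endloop
endfacet
facet normal 0.982 -0.116 -0.146
outer loop
vertex 3.149 1.345 -0.25
vertex 3.266 2.136 -0.091
vertex 3.365 1.46 1.108
endloop
endfacet

endsolid
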